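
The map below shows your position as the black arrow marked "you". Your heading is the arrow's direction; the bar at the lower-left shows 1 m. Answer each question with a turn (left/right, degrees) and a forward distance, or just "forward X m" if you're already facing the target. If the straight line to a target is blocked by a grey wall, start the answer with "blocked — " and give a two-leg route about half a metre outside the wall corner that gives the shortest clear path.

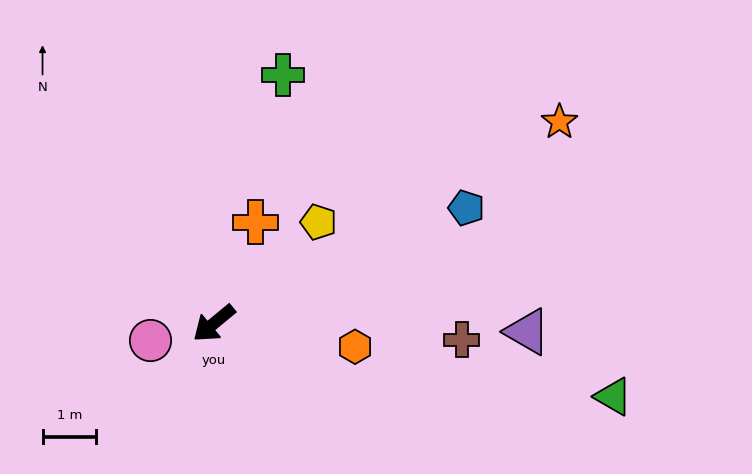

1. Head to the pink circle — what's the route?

turn right 24°, forward 1.2 m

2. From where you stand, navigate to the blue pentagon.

turn left 165°, forward 5.2 m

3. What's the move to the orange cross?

turn right 152°, forward 2.0 m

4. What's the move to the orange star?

turn left 171°, forward 7.5 m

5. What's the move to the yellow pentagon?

turn right 175°, forward 2.7 m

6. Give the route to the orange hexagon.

turn left 131°, forward 2.7 m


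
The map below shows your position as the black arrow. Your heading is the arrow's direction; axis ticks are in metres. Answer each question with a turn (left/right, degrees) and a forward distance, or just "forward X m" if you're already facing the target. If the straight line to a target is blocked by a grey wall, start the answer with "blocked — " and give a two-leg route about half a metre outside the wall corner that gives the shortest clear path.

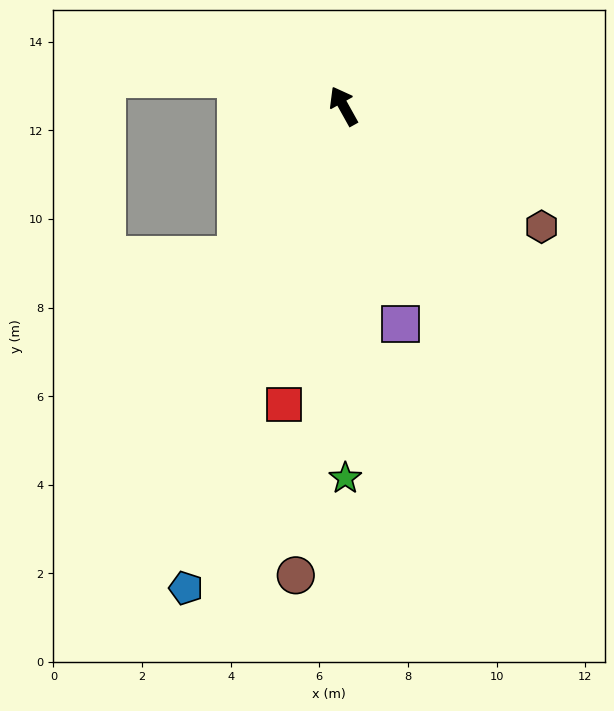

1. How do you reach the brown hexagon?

turn right 150°, forward 5.2 m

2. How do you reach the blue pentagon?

turn left 133°, forward 11.4 m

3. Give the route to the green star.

turn left 151°, forward 8.4 m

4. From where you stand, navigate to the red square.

turn left 140°, forward 6.9 m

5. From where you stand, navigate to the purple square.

turn left 166°, forward 5.1 m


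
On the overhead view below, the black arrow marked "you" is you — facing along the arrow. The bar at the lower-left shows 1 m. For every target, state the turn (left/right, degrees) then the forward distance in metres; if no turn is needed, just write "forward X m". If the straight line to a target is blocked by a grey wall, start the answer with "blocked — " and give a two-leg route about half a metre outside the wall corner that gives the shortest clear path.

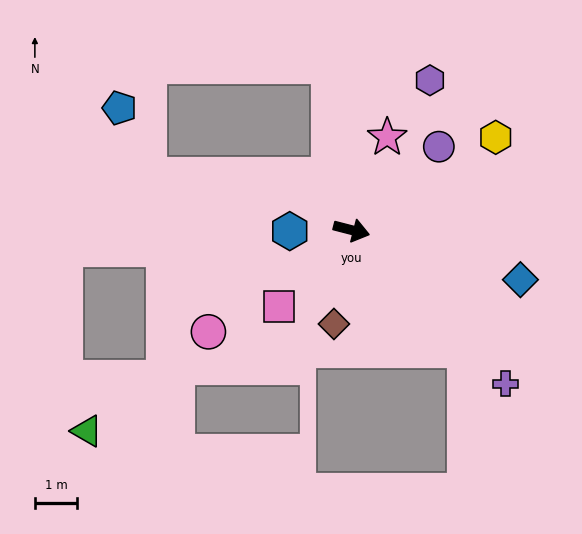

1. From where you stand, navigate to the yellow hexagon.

turn left 47°, forward 4.0 m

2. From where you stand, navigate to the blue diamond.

forward 4.2 m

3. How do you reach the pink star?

turn left 83°, forward 2.3 m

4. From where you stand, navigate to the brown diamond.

turn right 86°, forward 2.3 m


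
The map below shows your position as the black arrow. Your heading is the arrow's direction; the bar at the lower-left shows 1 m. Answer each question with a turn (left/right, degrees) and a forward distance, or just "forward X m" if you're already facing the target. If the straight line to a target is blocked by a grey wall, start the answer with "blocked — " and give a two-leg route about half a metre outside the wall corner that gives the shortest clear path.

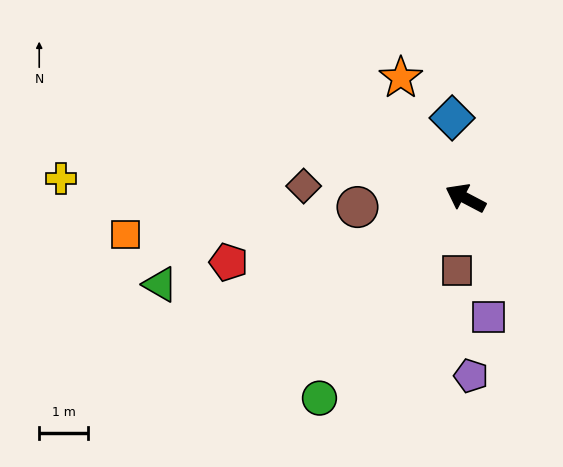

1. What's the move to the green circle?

turn left 82°, forward 5.1 m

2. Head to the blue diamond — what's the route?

turn right 53°, forward 1.7 m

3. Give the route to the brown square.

turn left 111°, forward 1.5 m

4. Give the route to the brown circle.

turn left 32°, forward 2.2 m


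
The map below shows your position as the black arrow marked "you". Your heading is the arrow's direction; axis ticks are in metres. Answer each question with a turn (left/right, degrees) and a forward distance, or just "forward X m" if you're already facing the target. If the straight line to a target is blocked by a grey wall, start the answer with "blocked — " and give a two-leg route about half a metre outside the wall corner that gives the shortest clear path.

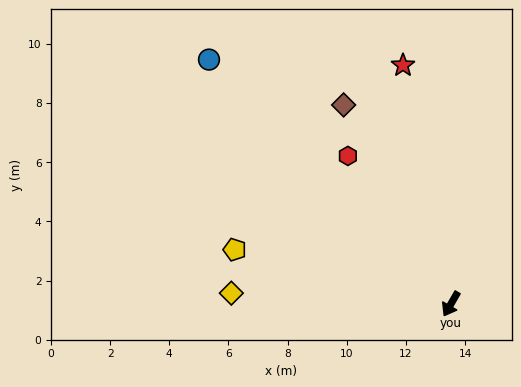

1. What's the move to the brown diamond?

turn right 122°, forward 7.6 m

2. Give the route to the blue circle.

turn right 105°, forward 11.6 m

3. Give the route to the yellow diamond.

turn right 63°, forward 7.4 m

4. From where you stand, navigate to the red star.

turn right 139°, forward 8.2 m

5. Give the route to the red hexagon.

turn right 115°, forward 6.1 m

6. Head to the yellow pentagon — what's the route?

turn right 74°, forward 7.5 m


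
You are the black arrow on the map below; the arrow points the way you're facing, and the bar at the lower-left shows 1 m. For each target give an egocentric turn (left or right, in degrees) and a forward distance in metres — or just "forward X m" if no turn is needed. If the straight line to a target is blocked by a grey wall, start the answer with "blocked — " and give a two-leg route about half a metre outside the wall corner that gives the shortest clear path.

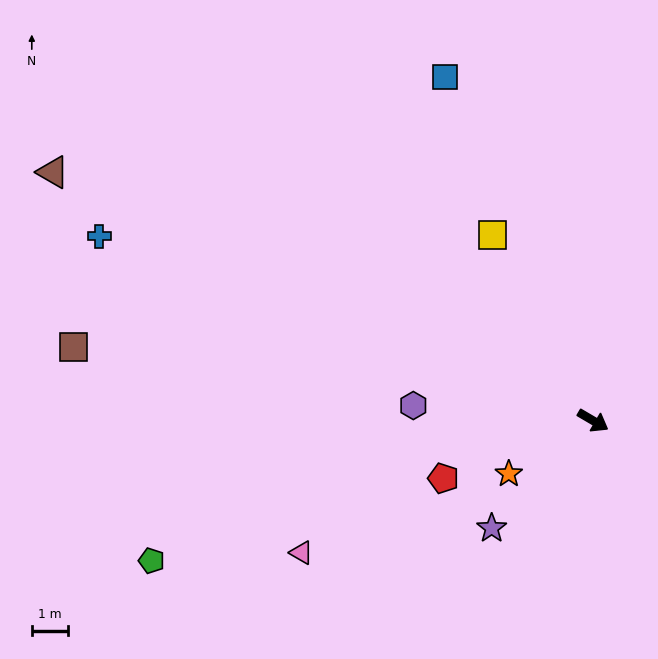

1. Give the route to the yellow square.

turn left 149°, forward 5.8 m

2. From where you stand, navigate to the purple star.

turn right 103°, forward 4.0 m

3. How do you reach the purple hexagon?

turn right 154°, forward 4.9 m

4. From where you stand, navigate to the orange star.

turn right 117°, forward 2.7 m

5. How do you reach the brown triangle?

turn right 174°, forward 16.2 m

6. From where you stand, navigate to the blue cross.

turn right 170°, forward 14.4 m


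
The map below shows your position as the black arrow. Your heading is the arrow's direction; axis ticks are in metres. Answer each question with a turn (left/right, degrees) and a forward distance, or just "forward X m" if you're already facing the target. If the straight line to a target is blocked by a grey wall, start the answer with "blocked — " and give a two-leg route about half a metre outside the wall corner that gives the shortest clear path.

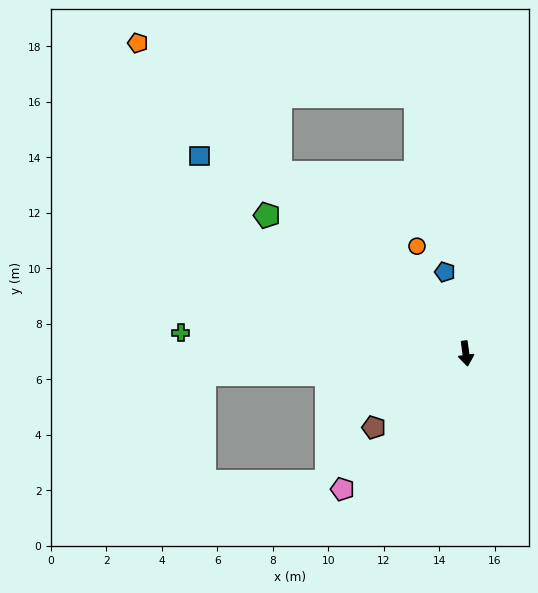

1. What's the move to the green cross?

turn right 102°, forward 10.3 m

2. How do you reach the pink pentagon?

turn right 50°, forward 6.6 m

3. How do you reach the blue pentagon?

turn right 173°, forward 3.0 m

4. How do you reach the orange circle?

turn right 163°, forward 4.2 m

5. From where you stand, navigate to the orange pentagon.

turn right 141°, forward 16.3 m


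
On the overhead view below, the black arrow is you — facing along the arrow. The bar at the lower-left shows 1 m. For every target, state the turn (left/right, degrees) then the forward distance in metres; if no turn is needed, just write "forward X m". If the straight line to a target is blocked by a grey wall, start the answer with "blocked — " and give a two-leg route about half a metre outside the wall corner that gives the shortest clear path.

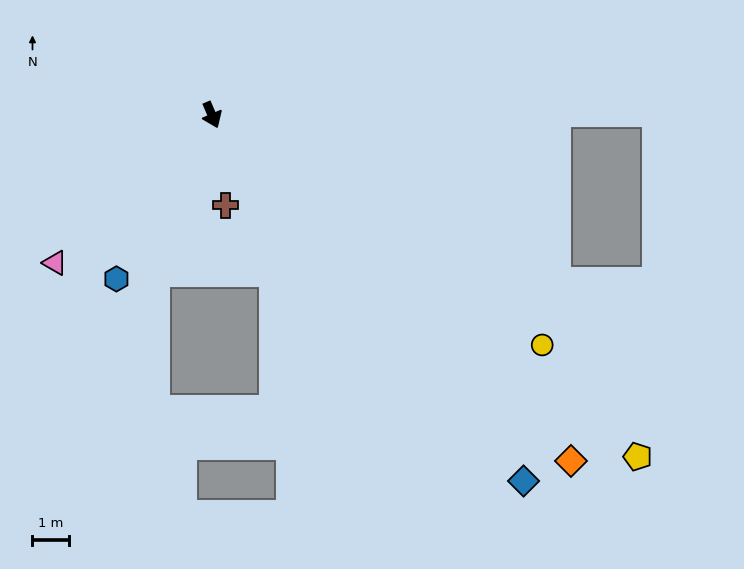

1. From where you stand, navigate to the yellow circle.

turn left 32°, forward 11.0 m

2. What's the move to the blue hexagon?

turn right 53°, forward 5.2 m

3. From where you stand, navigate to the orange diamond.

turn left 23°, forward 13.6 m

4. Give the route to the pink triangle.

turn right 70°, forward 5.9 m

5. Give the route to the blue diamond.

turn left 17°, forward 13.1 m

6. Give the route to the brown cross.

turn right 15°, forward 2.5 m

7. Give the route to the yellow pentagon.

turn left 28°, forward 14.9 m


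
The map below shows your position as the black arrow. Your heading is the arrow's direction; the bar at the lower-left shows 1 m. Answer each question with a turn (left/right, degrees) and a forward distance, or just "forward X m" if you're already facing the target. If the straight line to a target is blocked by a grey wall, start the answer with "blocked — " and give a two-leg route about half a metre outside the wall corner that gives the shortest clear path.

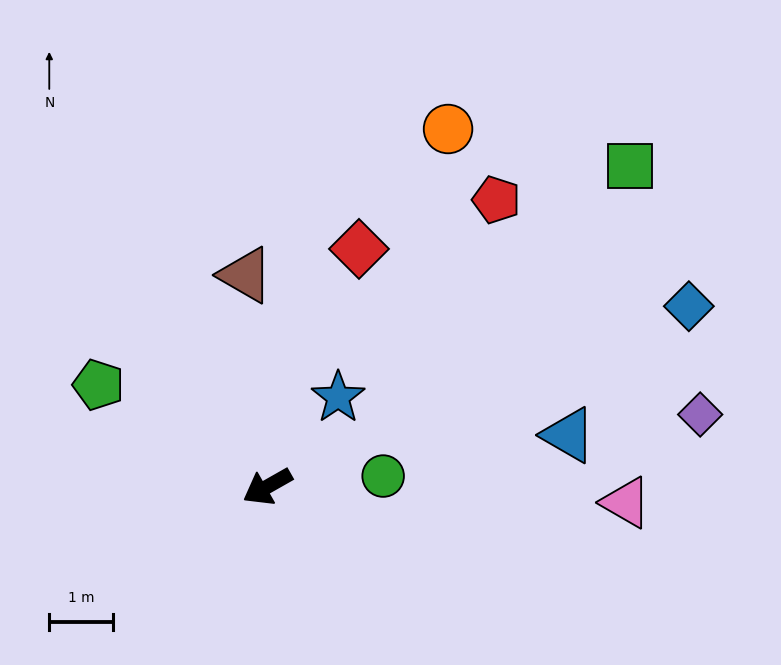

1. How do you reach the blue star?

turn right 158°, forward 1.8 m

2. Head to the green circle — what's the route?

turn left 156°, forward 1.8 m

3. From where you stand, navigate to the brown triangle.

turn right 114°, forward 3.3 m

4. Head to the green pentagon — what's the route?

turn right 61°, forward 3.1 m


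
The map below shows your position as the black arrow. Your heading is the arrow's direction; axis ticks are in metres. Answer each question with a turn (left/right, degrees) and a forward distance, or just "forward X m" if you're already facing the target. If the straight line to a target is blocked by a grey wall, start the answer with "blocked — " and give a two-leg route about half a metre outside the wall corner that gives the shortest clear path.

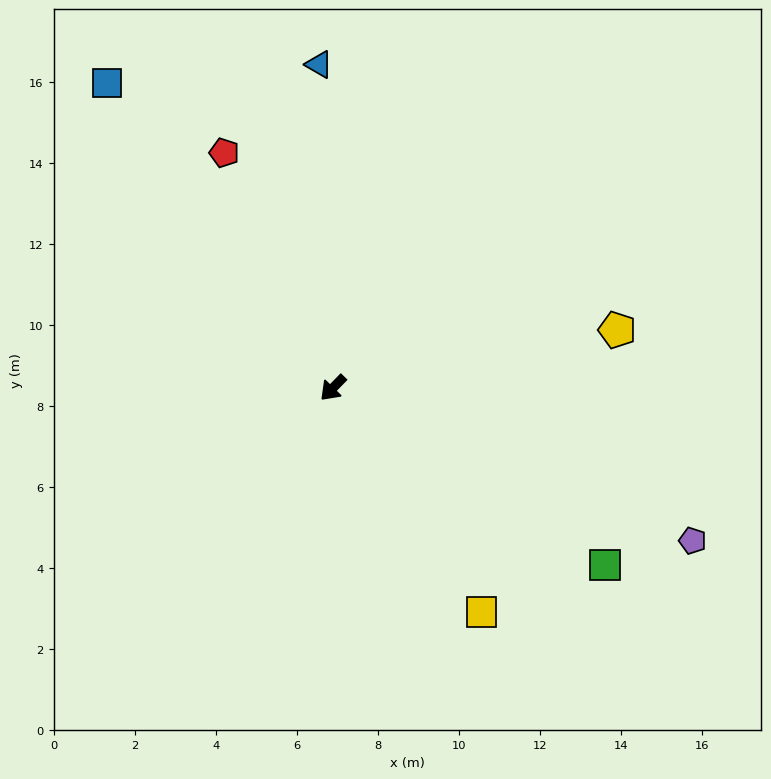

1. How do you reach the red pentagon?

turn right 111°, forward 6.4 m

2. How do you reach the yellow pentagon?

turn left 146°, forward 7.2 m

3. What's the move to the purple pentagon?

turn left 111°, forward 9.6 m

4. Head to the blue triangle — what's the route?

turn right 133°, forward 8.0 m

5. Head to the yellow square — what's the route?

turn left 78°, forward 6.6 m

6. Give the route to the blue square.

turn right 99°, forward 9.4 m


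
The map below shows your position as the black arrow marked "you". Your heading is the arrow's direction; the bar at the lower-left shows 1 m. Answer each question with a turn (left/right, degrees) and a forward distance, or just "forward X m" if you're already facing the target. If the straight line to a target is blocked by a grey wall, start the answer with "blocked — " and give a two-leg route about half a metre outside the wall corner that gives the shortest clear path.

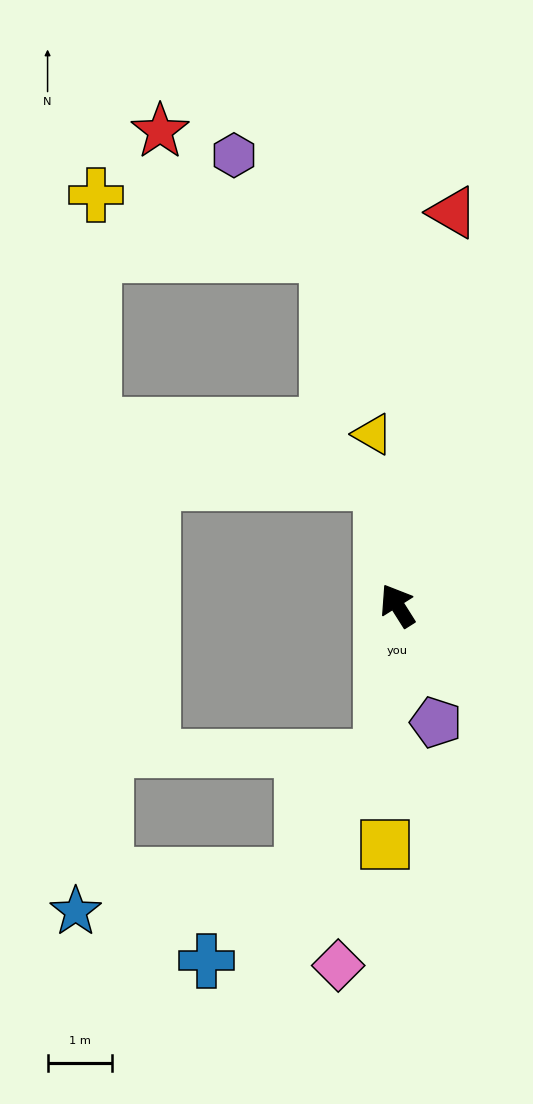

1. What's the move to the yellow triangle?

turn right 24°, forward 2.7 m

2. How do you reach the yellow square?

turn left 145°, forward 3.7 m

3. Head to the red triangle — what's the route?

turn right 40°, forward 6.2 m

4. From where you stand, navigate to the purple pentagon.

turn left 166°, forward 1.9 m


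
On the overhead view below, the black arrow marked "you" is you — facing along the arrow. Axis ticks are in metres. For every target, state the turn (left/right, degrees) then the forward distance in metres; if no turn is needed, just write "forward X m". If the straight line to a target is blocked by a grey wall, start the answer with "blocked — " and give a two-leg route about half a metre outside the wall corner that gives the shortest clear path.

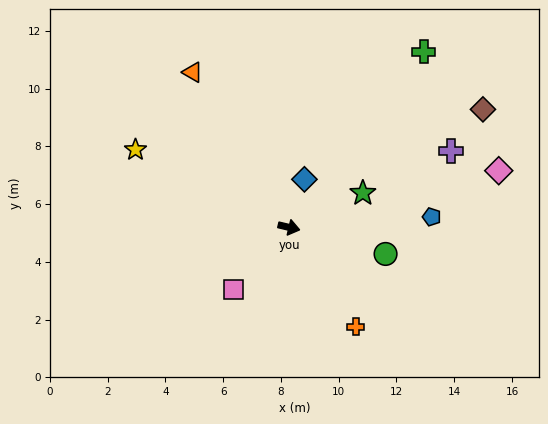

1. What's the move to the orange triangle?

turn left 135°, forward 6.3 m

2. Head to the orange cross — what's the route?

turn right 43°, forward 4.1 m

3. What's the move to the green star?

turn left 38°, forward 2.8 m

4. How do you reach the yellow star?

turn left 166°, forward 6.0 m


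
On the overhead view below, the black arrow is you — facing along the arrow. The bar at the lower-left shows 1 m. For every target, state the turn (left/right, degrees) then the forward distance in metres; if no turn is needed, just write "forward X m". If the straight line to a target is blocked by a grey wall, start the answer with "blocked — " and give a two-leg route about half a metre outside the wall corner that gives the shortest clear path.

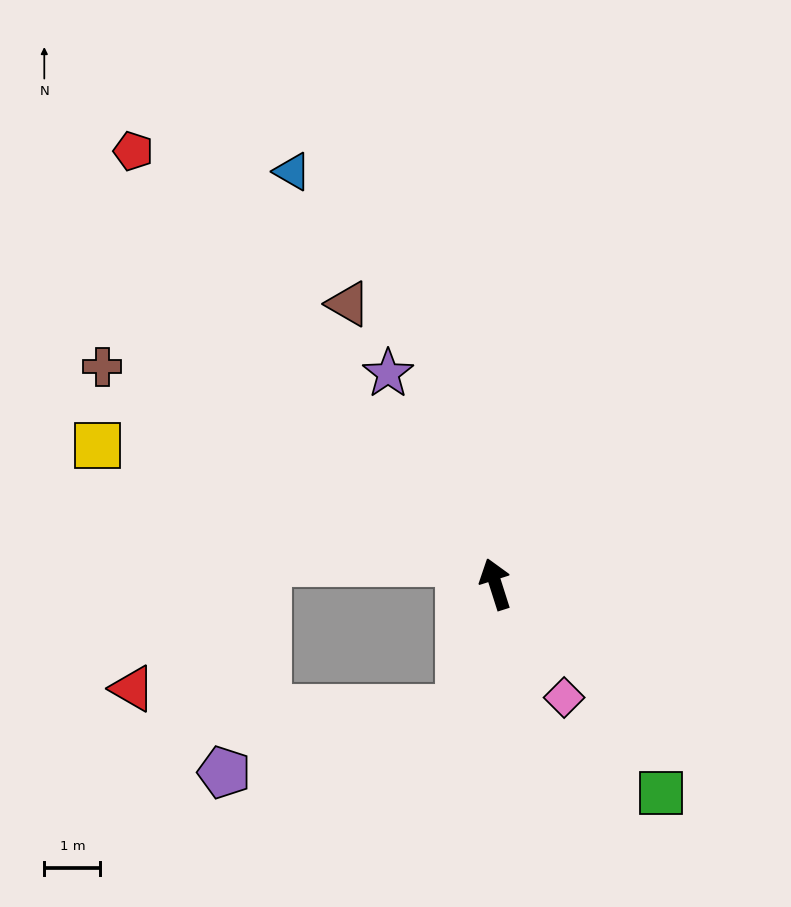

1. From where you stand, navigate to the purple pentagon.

blocked — turn left 146°, forward 2.3 m, then turn right 58°, forward 4.3 m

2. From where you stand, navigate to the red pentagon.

turn left 22°, forward 10.1 m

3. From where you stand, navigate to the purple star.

turn left 9°, forward 4.2 m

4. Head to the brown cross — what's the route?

turn left 43°, forward 8.0 m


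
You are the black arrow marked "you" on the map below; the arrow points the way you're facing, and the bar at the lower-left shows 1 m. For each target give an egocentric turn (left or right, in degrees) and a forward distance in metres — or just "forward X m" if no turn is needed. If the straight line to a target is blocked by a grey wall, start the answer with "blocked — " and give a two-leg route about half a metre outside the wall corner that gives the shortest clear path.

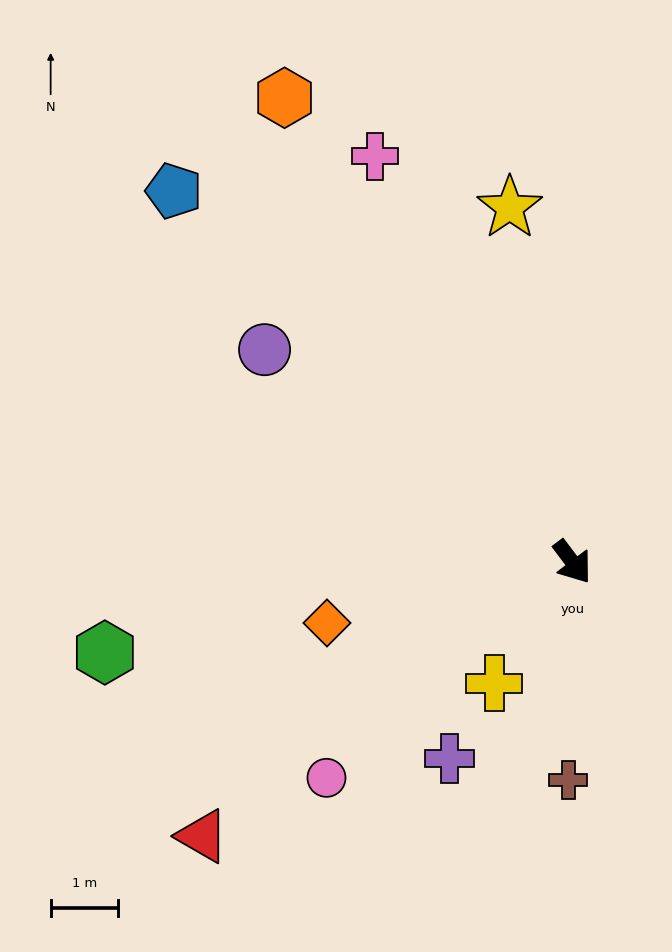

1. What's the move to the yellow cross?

turn right 70°, forward 2.2 m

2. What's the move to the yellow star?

turn left 153°, forward 5.4 m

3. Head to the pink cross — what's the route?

turn left 169°, forward 6.7 m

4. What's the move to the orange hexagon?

turn left 175°, forward 8.2 m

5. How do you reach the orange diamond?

turn right 113°, forward 3.8 m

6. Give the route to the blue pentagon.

turn right 170°, forward 8.1 m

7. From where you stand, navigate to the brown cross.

turn right 38°, forward 3.3 m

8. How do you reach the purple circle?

turn right 162°, forward 5.6 m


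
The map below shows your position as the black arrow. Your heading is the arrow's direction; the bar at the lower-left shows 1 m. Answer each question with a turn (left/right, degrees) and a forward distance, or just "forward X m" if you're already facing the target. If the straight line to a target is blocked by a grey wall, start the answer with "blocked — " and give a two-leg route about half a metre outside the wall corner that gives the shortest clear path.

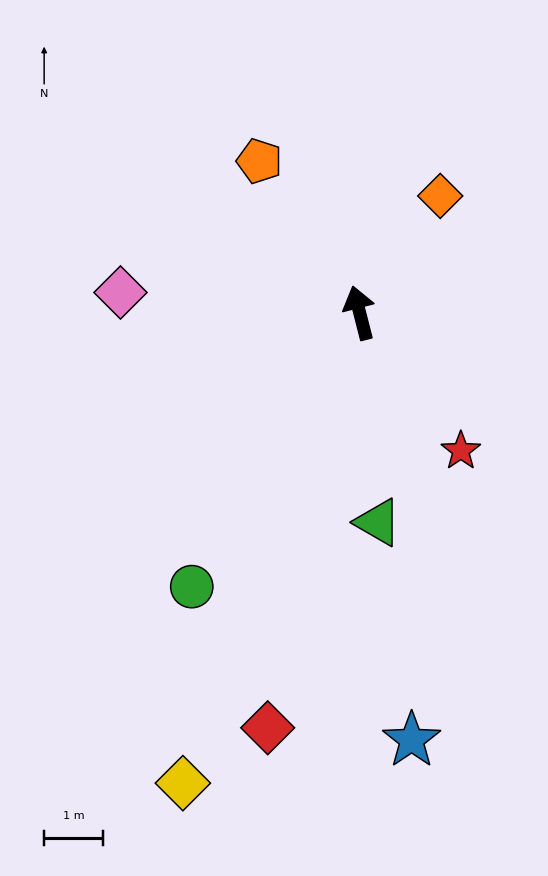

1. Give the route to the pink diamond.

turn left 71°, forward 4.1 m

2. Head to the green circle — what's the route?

turn left 134°, forward 5.5 m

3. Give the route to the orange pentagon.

turn left 19°, forward 3.1 m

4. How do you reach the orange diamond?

turn right 49°, forward 2.4 m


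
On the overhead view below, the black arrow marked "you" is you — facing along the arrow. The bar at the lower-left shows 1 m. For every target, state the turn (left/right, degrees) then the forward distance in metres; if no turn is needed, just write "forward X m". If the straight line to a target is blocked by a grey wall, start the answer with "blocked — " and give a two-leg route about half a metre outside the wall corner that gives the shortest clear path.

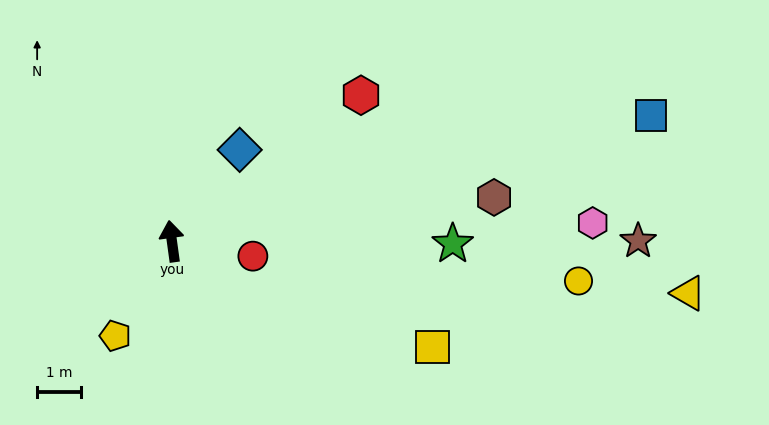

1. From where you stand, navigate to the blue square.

turn right 83°, forward 11.3 m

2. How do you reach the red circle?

turn right 108°, forward 1.9 m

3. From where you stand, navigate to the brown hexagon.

turn right 90°, forward 7.4 m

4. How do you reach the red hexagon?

turn right 60°, forward 5.5 m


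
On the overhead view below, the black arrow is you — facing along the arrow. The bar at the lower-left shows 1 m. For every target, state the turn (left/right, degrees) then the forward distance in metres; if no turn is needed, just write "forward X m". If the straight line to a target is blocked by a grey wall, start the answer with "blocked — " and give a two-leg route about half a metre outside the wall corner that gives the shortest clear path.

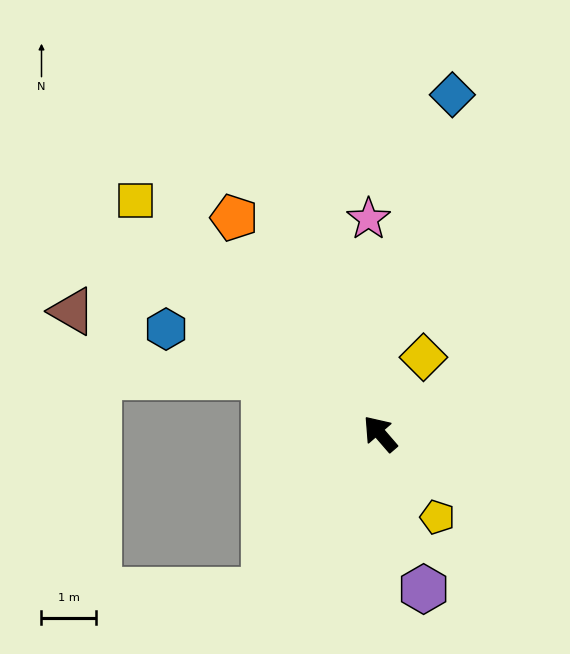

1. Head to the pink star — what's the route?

turn right 38°, forward 4.0 m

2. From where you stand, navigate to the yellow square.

turn left 6°, forward 6.2 m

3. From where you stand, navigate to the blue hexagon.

turn left 23°, forward 4.4 m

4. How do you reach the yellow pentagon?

turn left 174°, forward 1.9 m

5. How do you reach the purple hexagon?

turn left 155°, forward 3.0 m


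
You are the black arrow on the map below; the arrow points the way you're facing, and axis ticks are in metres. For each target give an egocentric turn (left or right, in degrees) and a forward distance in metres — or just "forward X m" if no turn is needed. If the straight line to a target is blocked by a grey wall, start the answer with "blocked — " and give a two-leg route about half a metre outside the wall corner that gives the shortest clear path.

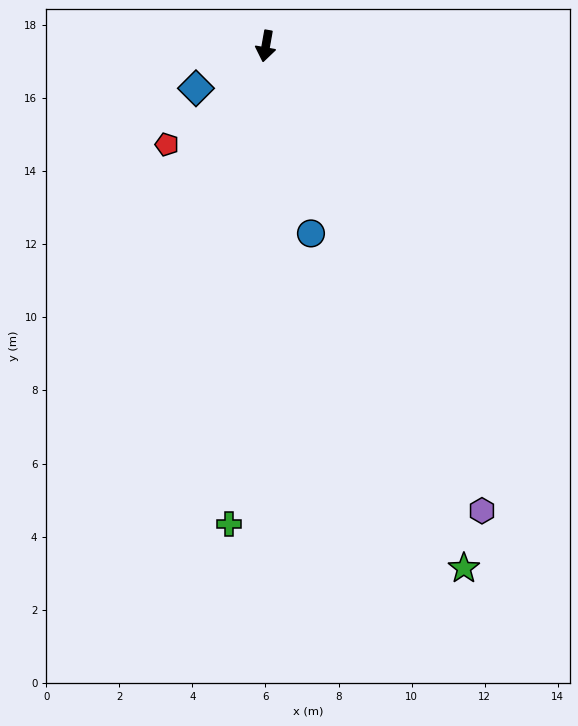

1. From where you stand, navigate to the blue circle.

turn left 24°, forward 5.3 m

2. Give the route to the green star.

turn left 31°, forward 15.3 m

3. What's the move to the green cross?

turn left 6°, forward 13.1 m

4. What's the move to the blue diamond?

turn right 49°, forward 2.2 m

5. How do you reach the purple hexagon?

turn left 35°, forward 14.0 m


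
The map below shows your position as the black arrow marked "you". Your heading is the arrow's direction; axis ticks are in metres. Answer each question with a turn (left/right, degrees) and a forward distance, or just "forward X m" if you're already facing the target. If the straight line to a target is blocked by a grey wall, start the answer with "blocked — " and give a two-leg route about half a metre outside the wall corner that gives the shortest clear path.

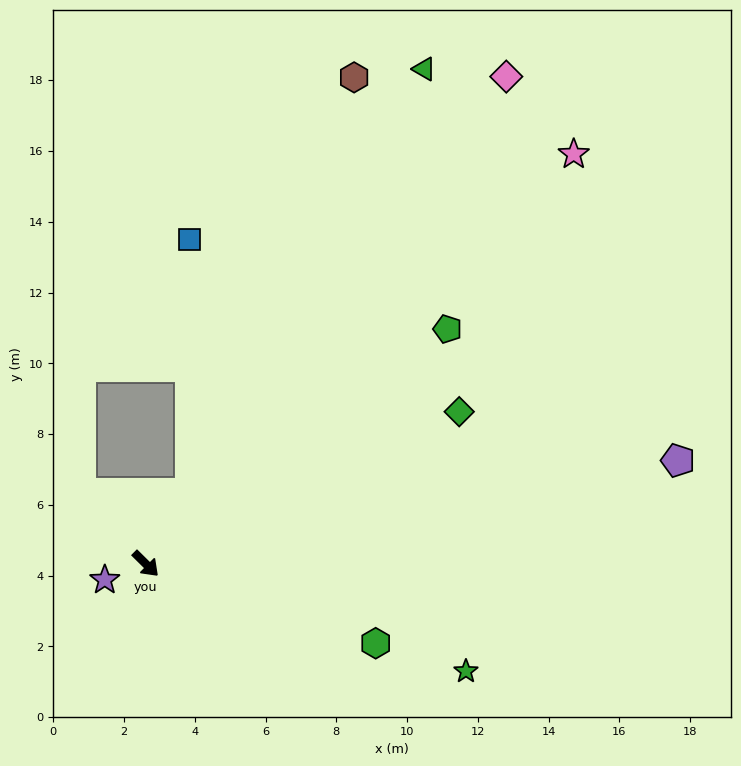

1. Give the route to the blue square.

blocked — turn left 103°, forward 2.4 m, then turn left 32°, forward 7.2 m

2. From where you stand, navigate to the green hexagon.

turn left 26°, forward 6.9 m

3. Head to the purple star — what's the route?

turn right 114°, forward 1.2 m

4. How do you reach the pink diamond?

turn left 98°, forward 17.1 m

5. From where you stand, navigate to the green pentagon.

turn left 83°, forward 10.8 m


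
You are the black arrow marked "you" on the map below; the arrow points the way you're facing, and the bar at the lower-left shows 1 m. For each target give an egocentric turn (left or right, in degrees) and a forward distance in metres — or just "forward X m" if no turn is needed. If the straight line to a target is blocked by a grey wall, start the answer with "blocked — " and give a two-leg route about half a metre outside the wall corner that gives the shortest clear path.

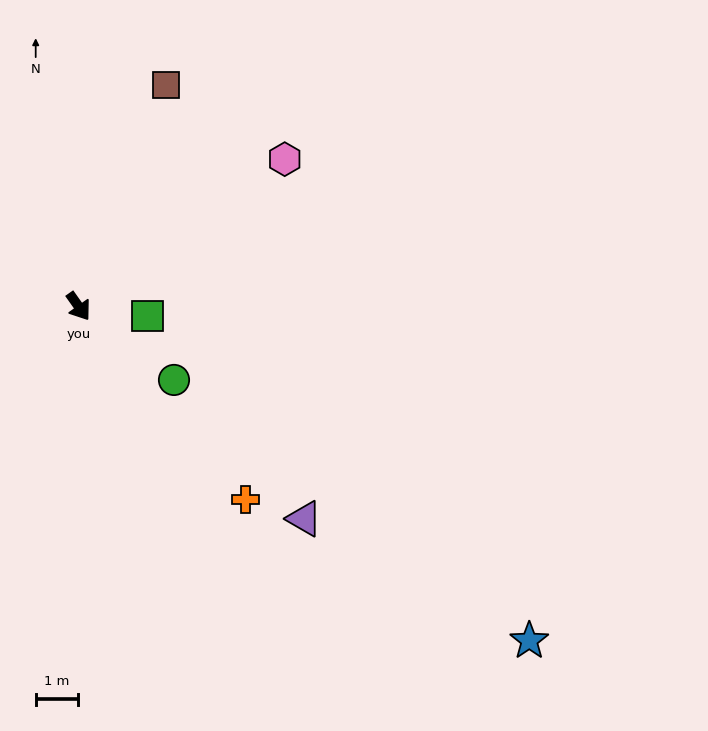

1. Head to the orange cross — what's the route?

turn left 6°, forward 6.1 m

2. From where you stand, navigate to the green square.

turn left 47°, forward 1.7 m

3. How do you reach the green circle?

turn left 17°, forward 2.9 m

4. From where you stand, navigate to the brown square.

turn left 123°, forward 5.7 m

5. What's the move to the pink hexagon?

turn left 90°, forward 6.0 m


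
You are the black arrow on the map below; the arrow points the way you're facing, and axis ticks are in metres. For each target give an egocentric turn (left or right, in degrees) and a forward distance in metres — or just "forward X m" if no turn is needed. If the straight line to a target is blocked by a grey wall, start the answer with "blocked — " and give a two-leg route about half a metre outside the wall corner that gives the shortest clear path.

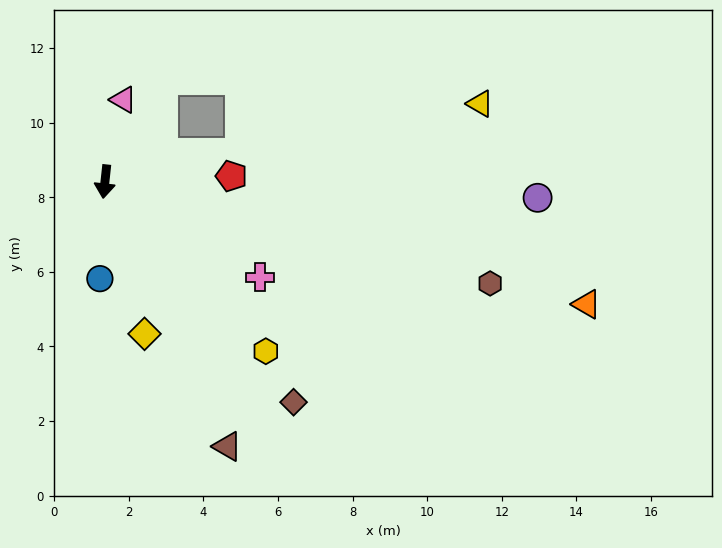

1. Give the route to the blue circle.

turn left 3°, forward 2.6 m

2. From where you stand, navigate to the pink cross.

turn left 65°, forward 4.9 m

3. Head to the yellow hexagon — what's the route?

turn left 50°, forward 6.3 m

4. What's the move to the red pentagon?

turn left 99°, forward 3.4 m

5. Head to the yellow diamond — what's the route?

turn left 21°, forward 4.2 m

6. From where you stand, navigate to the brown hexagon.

turn left 81°, forward 10.7 m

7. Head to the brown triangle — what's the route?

turn left 31°, forward 7.8 m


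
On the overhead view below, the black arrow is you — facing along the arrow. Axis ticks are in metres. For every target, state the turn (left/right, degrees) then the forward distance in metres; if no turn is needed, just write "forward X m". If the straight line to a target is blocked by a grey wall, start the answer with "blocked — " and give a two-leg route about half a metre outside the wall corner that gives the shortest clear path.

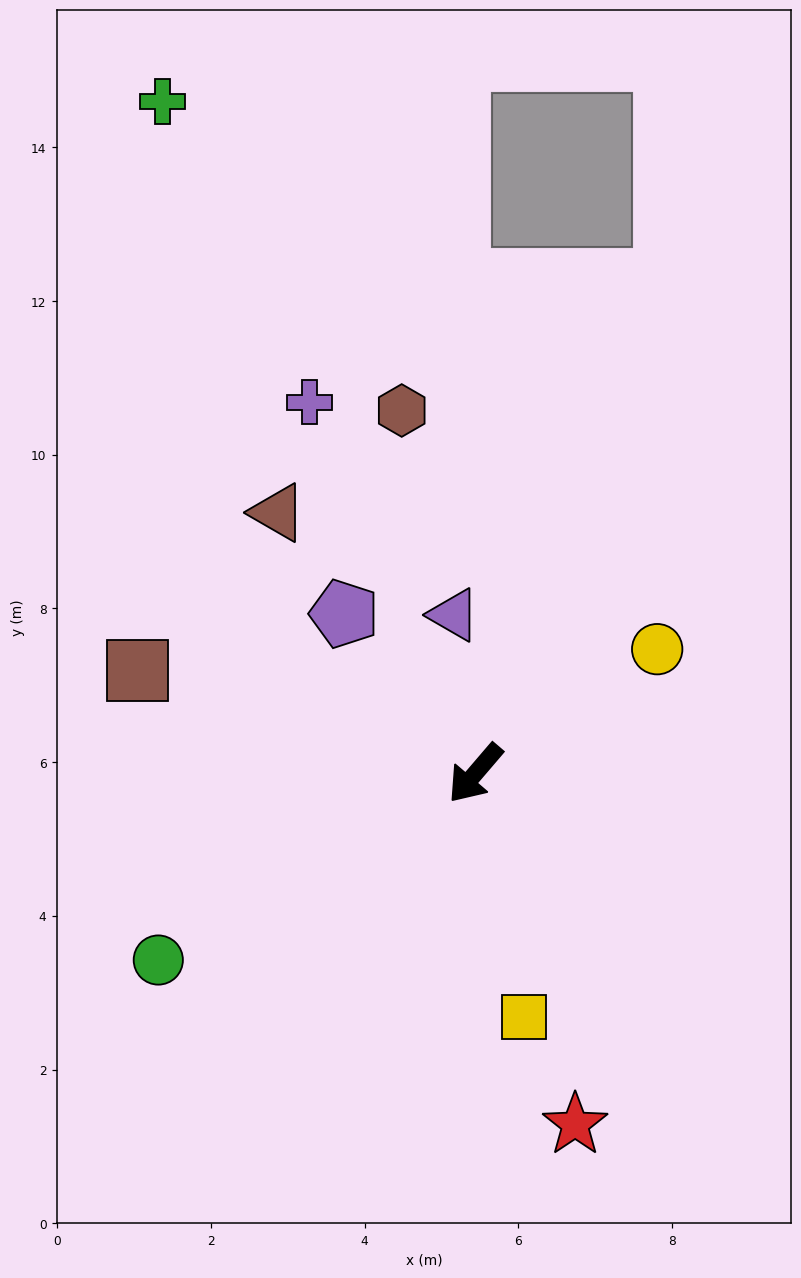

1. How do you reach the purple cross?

turn right 115°, forward 5.3 m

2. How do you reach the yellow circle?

turn left 165°, forward 2.9 m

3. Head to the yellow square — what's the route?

turn left 52°, forward 3.2 m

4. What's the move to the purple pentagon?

turn right 100°, forward 2.7 m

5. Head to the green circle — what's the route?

turn right 19°, forward 4.8 m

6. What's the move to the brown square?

turn right 66°, forward 4.6 m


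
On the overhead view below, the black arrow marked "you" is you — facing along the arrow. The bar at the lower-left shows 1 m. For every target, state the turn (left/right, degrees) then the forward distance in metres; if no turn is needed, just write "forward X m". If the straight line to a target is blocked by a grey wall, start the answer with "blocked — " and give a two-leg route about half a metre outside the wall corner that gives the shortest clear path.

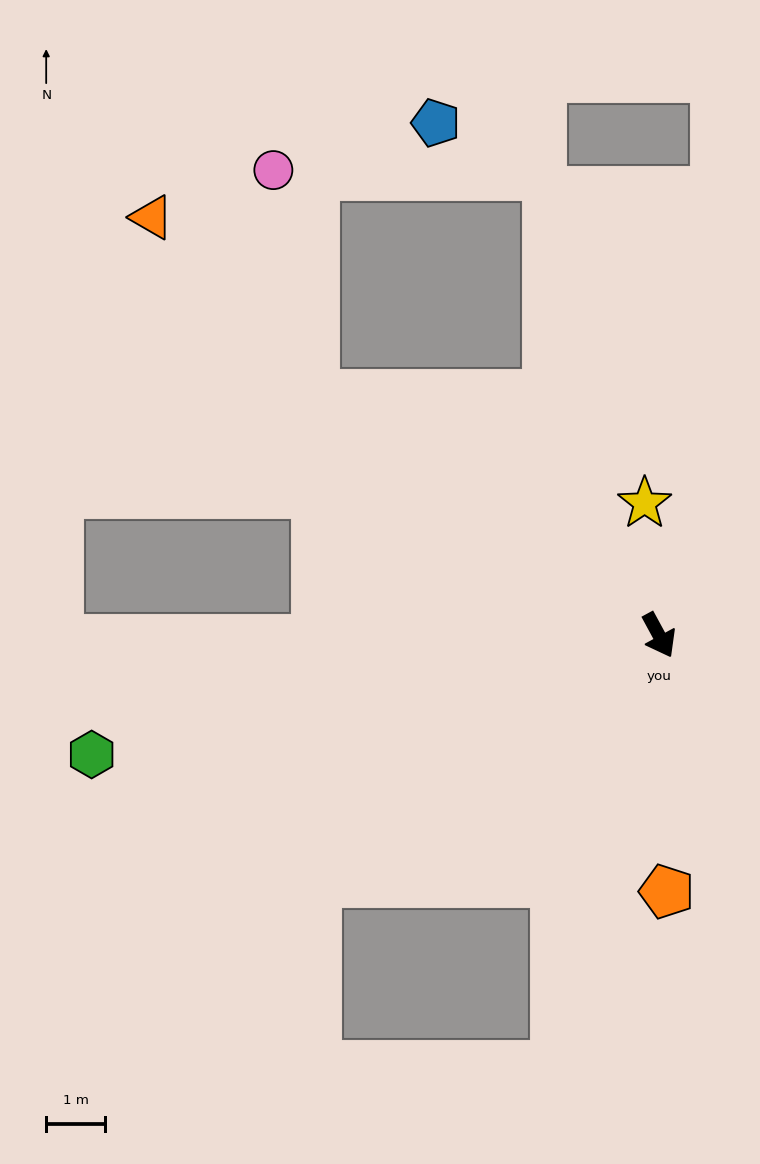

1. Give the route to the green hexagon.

turn right 107°, forward 9.8 m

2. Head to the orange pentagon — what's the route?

turn right 27°, forward 4.3 m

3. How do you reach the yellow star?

turn left 158°, forward 2.3 m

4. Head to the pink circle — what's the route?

blocked — turn right 153°, forward 7.1 m, then turn right 45°, forward 3.9 m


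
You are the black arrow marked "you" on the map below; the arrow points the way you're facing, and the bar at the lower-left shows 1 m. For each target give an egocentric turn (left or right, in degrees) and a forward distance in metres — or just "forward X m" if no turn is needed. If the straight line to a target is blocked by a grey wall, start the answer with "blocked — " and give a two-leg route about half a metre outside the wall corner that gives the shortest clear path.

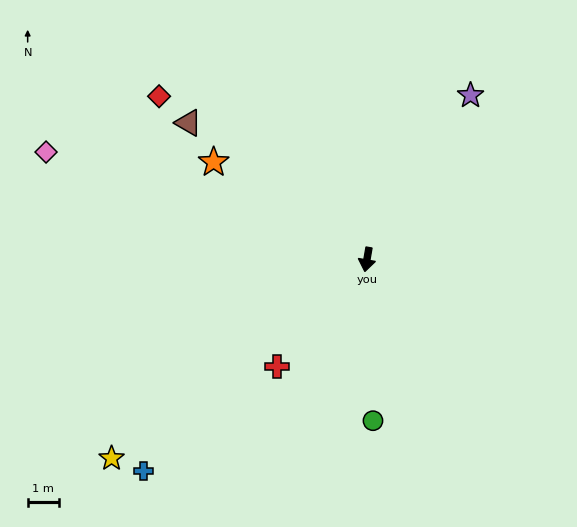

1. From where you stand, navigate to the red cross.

turn right 30°, forward 4.5 m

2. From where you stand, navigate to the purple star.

turn left 158°, forward 6.3 m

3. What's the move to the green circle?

turn left 12°, forward 5.2 m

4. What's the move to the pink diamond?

turn right 99°, forward 10.9 m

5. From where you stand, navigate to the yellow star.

turn right 42°, forward 10.4 m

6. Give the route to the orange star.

turn right 113°, forward 5.9 m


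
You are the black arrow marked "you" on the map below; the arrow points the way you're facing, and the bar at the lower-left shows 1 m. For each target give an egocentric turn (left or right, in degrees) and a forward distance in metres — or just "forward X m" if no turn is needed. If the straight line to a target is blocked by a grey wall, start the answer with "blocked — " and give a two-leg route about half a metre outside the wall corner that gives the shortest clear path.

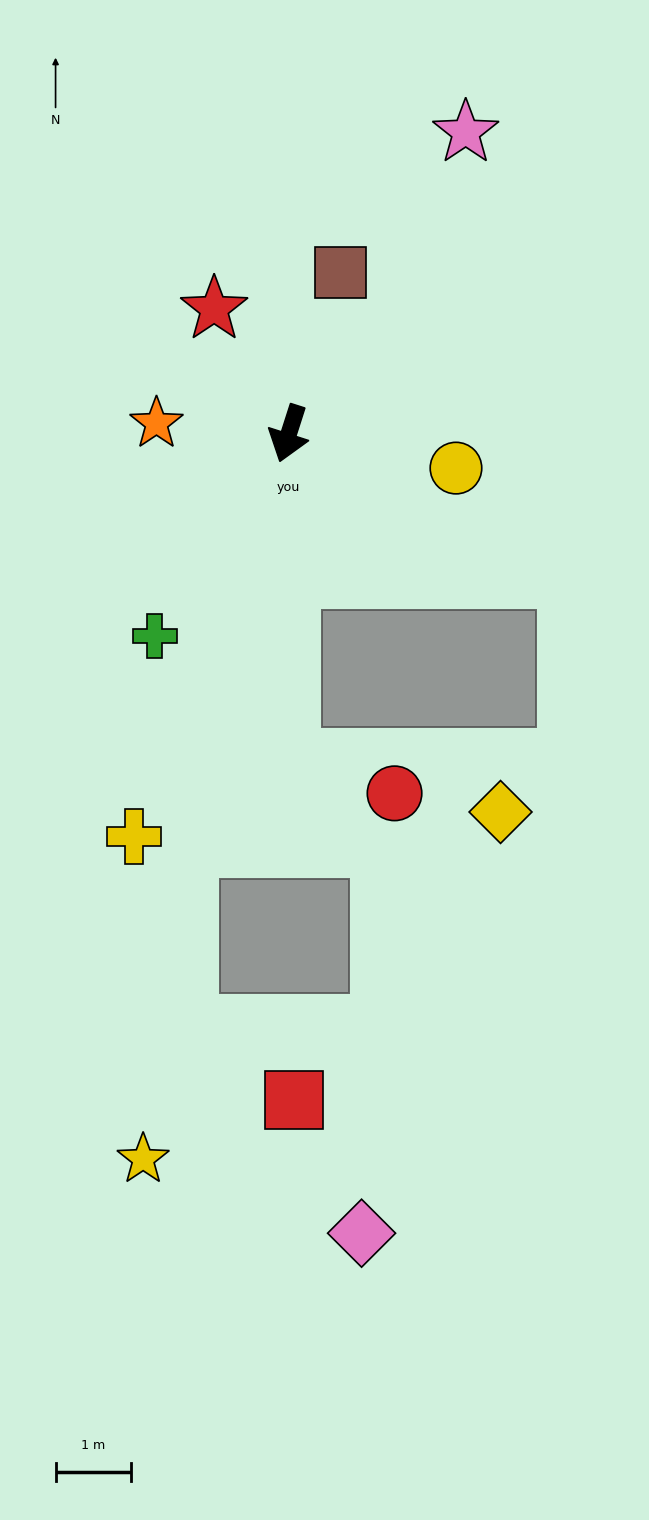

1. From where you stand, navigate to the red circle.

blocked — turn left 18°, forward 4.3 m, then turn left 73°, forward 1.5 m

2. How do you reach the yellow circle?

turn left 96°, forward 2.3 m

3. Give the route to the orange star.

turn right 77°, forward 1.8 m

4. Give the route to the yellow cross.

turn right 3°, forward 5.7 m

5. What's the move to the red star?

turn right 131°, forward 1.9 m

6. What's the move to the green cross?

turn right 16°, forward 3.2 m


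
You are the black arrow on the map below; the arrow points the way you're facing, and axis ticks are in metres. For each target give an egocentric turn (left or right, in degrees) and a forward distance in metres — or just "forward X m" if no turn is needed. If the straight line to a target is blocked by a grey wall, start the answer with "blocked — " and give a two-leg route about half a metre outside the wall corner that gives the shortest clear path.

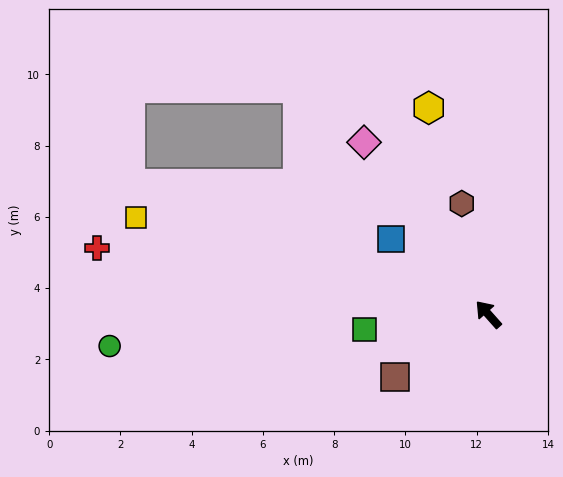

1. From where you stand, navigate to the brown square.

turn left 82°, forward 3.2 m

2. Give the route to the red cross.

turn left 39°, forward 11.1 m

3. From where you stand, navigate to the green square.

turn left 55°, forward 3.5 m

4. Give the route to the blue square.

turn left 11°, forward 3.4 m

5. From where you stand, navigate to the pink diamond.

turn right 6°, forward 6.0 m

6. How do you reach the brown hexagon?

turn right 28°, forward 3.2 m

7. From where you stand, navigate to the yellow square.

turn left 33°, forward 10.2 m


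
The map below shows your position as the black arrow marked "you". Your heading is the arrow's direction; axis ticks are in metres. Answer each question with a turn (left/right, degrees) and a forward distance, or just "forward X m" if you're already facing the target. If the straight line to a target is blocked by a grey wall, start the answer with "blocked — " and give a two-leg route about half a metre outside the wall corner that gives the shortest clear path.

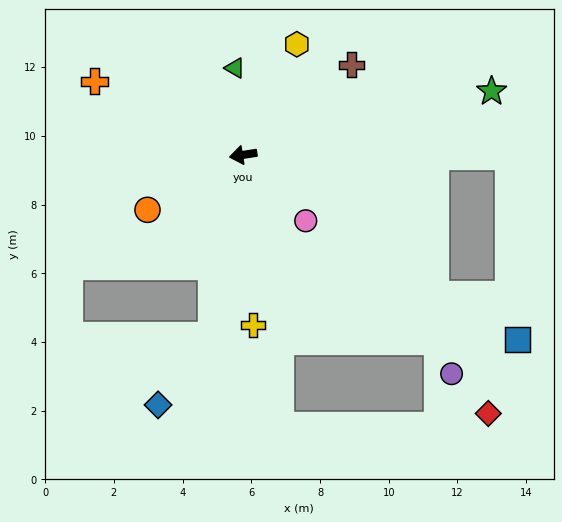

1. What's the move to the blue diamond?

blocked — turn left 71°, forward 5.4 m, then turn right 29°, forward 2.5 m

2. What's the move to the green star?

turn right 175°, forward 7.5 m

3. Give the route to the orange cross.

turn right 35°, forward 4.8 m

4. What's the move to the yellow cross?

turn left 84°, forward 5.0 m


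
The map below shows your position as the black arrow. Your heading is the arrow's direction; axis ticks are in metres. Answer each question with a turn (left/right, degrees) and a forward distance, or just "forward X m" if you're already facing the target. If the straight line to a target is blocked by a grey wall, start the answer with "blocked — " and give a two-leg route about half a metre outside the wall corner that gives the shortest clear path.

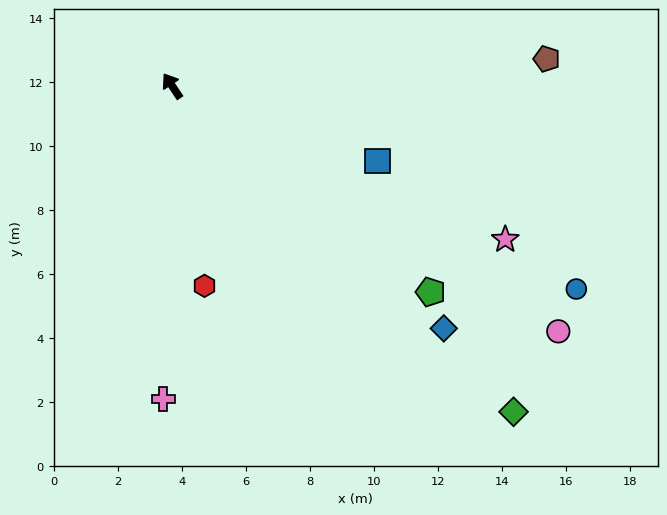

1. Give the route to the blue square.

turn right 144°, forward 6.8 m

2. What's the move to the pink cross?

turn left 145°, forward 9.8 m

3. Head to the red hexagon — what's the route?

turn left 156°, forward 6.3 m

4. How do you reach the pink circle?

turn right 156°, forward 14.3 m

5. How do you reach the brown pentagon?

turn right 120°, forward 11.7 m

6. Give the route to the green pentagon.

turn right 162°, forward 10.3 m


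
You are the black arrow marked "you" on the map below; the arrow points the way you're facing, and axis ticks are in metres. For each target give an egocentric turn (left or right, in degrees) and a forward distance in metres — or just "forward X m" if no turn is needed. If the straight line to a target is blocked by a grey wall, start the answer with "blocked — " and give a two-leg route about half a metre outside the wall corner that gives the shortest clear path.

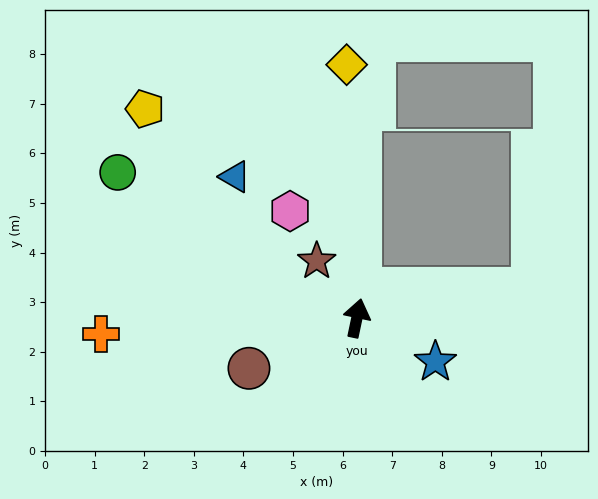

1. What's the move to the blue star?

turn right 107°, forward 1.8 m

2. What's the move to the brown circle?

turn left 127°, forward 2.4 m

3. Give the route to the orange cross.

turn left 105°, forward 5.2 m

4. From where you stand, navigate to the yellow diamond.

turn left 14°, forward 5.1 m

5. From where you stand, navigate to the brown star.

turn left 47°, forward 1.4 m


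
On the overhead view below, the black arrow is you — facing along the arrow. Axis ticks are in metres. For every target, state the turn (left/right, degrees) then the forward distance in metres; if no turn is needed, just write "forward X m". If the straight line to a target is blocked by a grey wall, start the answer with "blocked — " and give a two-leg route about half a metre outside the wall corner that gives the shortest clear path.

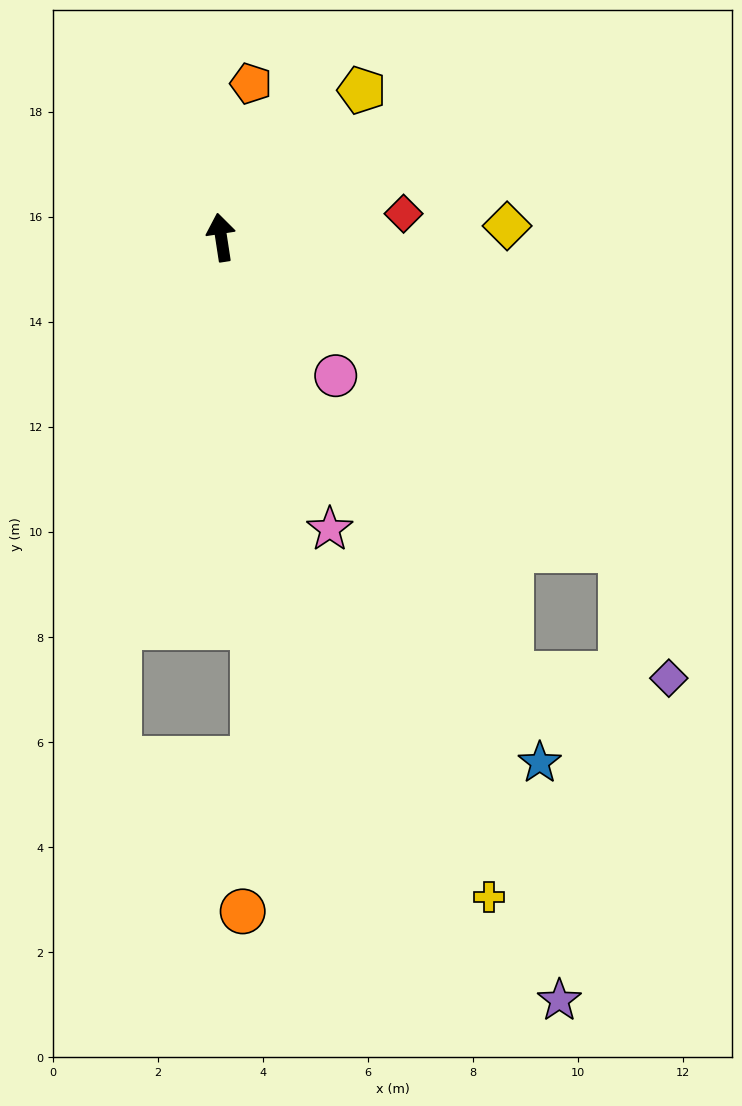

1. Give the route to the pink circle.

turn right 149°, forward 3.4 m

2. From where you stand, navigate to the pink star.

turn right 168°, forward 5.9 m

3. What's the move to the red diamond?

turn right 91°, forward 3.5 m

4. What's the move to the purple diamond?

blocked — turn right 137°, forward 9.7 m, then turn right 31°, forward 2.6 m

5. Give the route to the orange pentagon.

turn right 20°, forward 3.0 m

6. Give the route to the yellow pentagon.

turn right 52°, forward 3.9 m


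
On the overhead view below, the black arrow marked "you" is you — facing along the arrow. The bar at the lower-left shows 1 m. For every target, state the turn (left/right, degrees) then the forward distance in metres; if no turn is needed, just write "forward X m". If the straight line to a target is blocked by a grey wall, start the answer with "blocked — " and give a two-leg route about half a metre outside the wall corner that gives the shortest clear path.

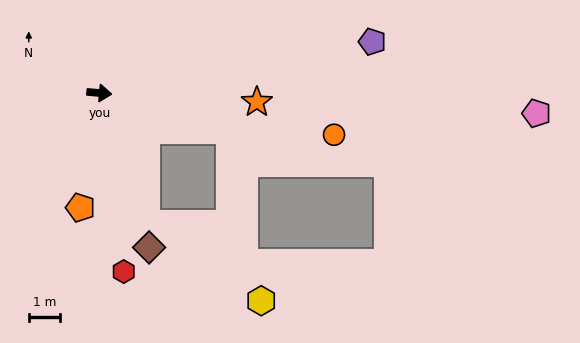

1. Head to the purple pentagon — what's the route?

turn left 16°, forward 8.8 m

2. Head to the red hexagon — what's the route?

turn right 77°, forward 5.7 m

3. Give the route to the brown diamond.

turn right 67°, forward 5.1 m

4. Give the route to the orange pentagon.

turn right 94°, forward 3.7 m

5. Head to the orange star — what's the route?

forward 5.0 m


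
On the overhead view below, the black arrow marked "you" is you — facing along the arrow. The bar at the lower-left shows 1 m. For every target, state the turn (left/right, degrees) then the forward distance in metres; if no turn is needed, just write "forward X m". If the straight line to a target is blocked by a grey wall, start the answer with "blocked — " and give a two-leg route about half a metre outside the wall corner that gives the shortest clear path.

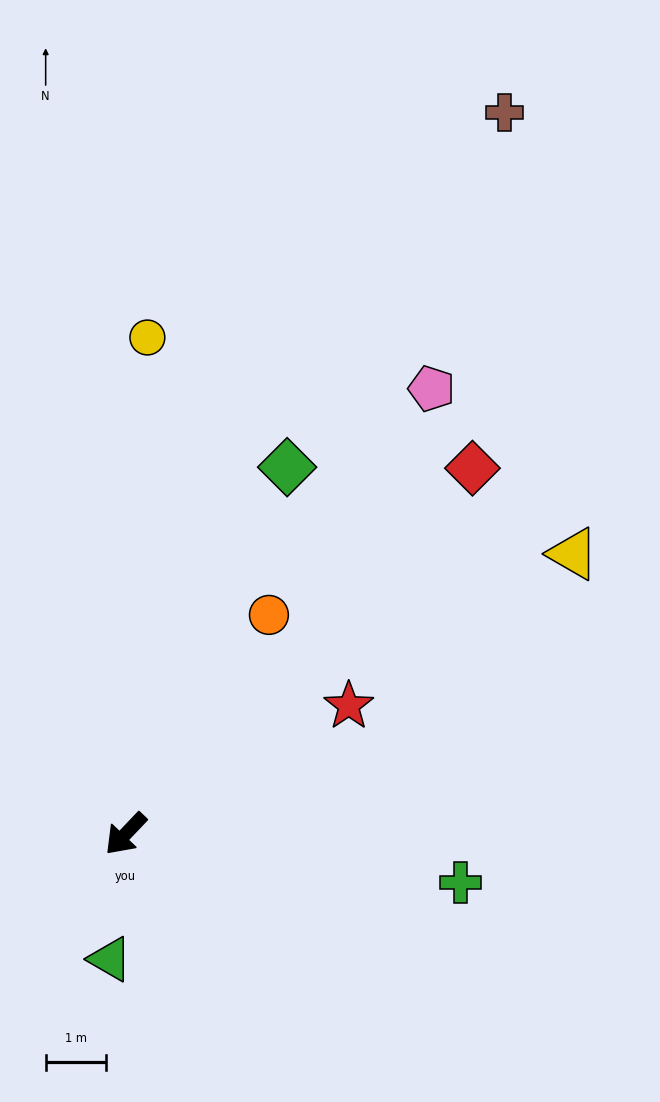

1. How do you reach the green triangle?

turn left 36°, forward 2.1 m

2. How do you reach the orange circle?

turn right 170°, forward 4.3 m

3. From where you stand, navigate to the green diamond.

turn right 160°, forward 6.6 m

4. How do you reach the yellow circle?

turn right 139°, forward 8.2 m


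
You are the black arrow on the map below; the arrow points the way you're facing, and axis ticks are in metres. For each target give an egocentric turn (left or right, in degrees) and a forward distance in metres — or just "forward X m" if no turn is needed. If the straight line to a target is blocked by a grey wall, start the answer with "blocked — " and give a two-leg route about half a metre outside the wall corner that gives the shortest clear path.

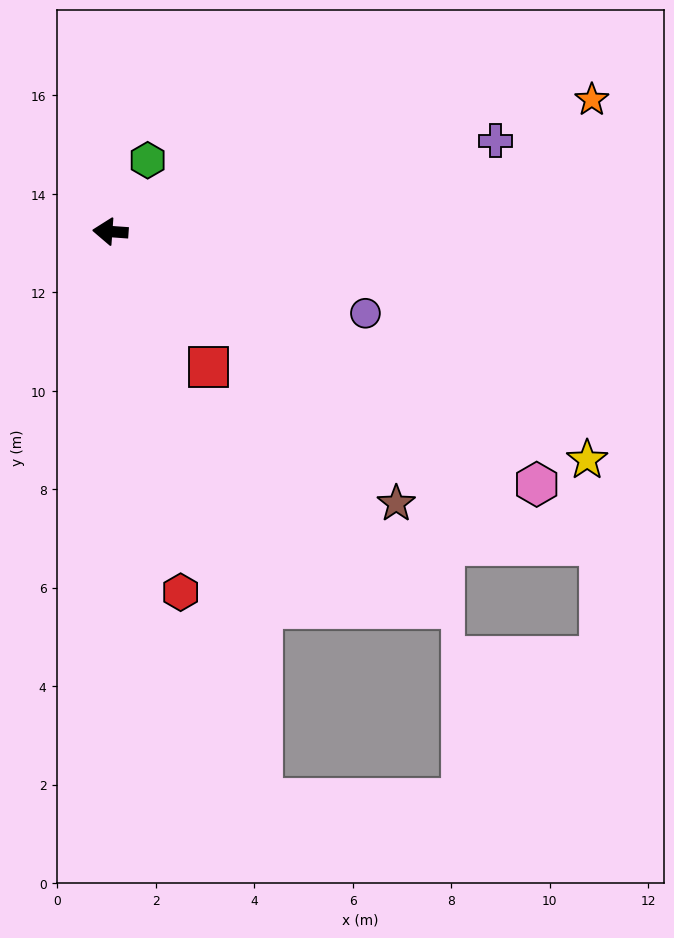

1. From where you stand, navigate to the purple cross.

turn right 163°, forward 8.0 m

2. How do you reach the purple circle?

turn left 166°, forward 5.4 m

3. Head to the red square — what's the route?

turn left 130°, forward 3.4 m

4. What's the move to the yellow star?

turn left 159°, forward 10.7 m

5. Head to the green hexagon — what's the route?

turn right 114°, forward 1.6 m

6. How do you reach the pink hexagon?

turn left 153°, forward 10.1 m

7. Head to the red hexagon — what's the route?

turn left 105°, forward 7.5 m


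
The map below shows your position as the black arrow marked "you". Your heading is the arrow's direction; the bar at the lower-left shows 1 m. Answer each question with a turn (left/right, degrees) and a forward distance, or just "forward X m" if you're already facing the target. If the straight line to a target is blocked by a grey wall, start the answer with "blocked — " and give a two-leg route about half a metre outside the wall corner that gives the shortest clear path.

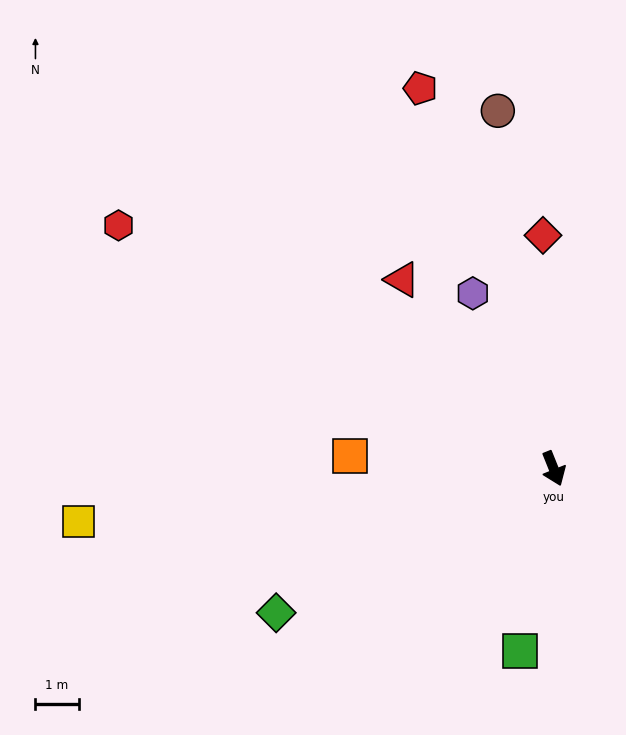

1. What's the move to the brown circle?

turn left 167°, forward 8.4 m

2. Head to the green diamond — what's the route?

turn right 84°, forward 7.3 m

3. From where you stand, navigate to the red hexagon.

turn right 141°, forward 11.6 m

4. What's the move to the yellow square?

turn right 106°, forward 11.1 m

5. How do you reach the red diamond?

turn left 161°, forward 5.4 m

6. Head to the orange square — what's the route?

turn right 115°, forward 4.7 m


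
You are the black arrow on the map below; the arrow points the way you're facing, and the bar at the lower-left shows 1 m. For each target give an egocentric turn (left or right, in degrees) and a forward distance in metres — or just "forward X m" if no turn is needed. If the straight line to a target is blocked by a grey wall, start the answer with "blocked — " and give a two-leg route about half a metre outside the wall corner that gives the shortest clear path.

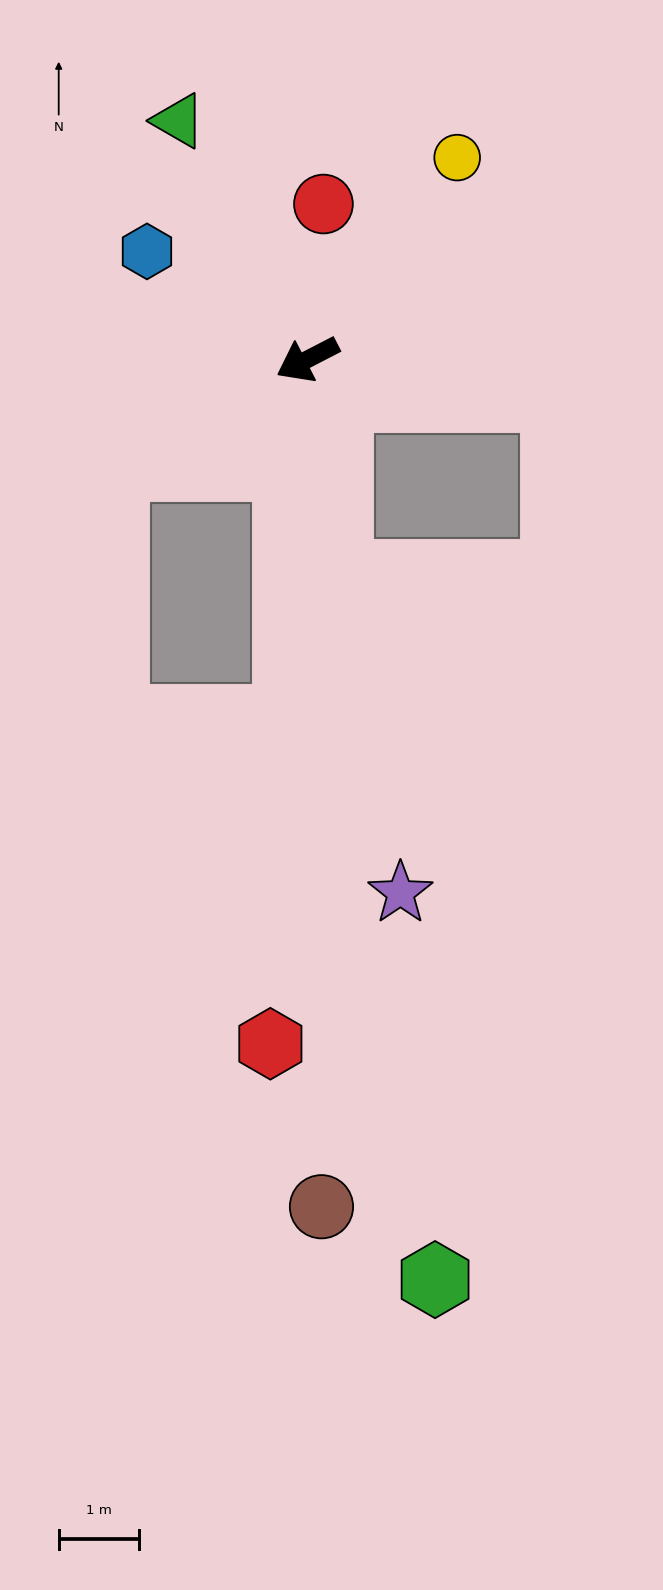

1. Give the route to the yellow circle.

turn right 154°, forward 3.1 m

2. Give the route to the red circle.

turn right 123°, forward 2.0 m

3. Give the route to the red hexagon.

turn left 60°, forward 8.6 m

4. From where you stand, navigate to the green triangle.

turn right 89°, forward 3.4 m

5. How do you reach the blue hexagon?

turn right 61°, forward 2.4 m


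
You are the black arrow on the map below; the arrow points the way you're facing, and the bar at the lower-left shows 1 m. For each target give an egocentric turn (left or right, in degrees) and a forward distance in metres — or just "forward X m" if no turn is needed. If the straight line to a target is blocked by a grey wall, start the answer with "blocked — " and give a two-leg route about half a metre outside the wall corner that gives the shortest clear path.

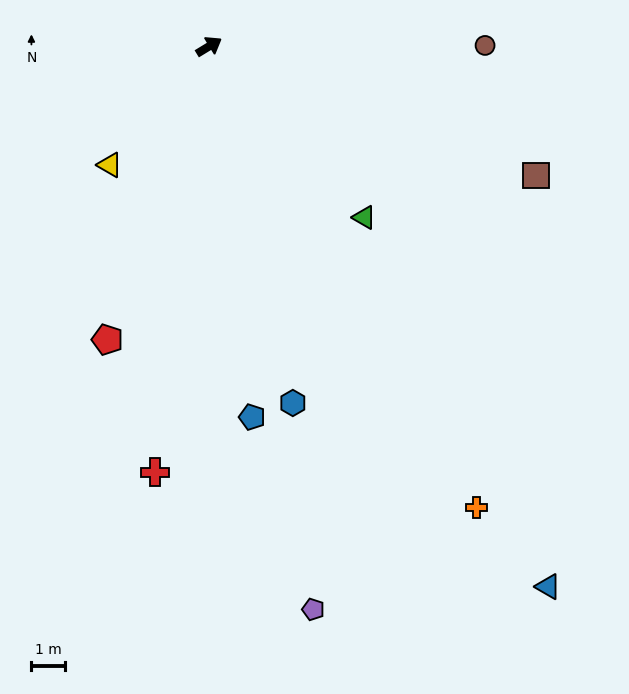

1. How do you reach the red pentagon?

turn right 140°, forward 9.2 m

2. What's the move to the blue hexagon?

turn right 108°, forward 10.8 m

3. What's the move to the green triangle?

turn right 79°, forward 6.8 m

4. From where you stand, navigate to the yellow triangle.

turn right 161°, forward 4.6 m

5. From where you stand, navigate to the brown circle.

turn right 31°, forward 8.2 m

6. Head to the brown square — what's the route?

turn right 53°, forward 10.4 m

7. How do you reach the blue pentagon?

turn right 115°, forward 11.0 m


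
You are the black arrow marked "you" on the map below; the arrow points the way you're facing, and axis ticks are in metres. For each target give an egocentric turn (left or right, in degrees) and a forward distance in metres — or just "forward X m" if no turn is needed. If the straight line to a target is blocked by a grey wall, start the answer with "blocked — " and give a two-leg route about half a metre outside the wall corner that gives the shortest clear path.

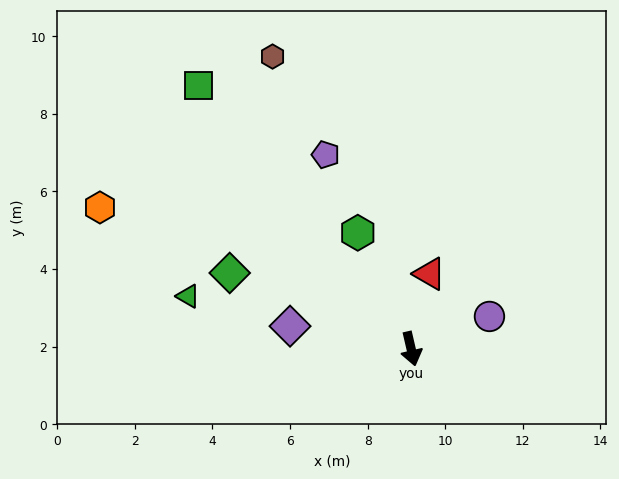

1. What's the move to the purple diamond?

turn right 114°, forward 3.2 m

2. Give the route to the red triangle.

turn left 153°, forward 2.0 m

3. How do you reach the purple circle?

turn left 99°, forward 2.2 m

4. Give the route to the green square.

turn right 154°, forward 8.7 m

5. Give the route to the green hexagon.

turn right 168°, forward 3.3 m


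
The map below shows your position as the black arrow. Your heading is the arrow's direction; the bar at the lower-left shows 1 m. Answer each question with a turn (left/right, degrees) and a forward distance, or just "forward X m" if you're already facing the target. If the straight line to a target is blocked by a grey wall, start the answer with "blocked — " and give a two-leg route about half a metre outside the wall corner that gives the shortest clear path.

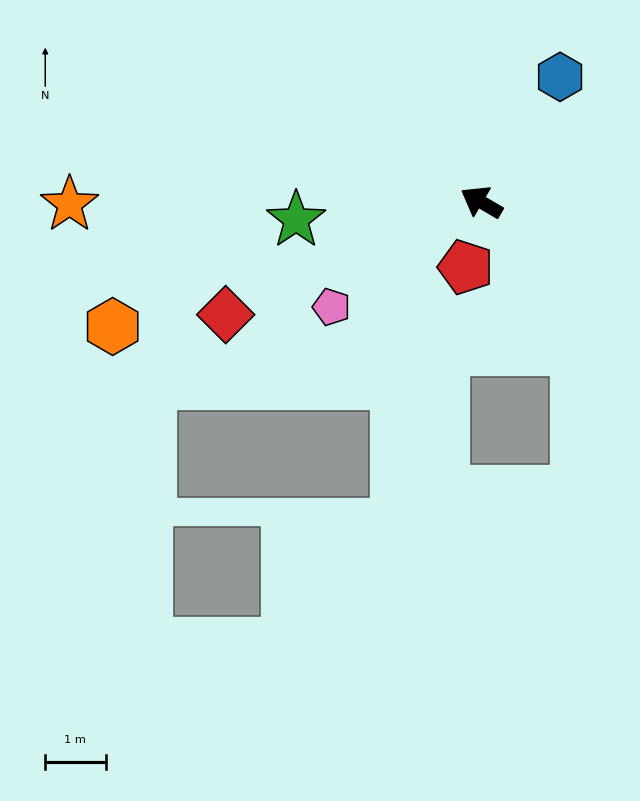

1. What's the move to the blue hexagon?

turn right 92°, forward 2.5 m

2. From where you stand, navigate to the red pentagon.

turn left 107°, forward 1.1 m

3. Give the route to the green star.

turn left 36°, forward 3.1 m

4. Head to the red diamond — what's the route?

turn left 54°, forward 4.6 m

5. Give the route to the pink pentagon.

turn left 65°, forward 3.0 m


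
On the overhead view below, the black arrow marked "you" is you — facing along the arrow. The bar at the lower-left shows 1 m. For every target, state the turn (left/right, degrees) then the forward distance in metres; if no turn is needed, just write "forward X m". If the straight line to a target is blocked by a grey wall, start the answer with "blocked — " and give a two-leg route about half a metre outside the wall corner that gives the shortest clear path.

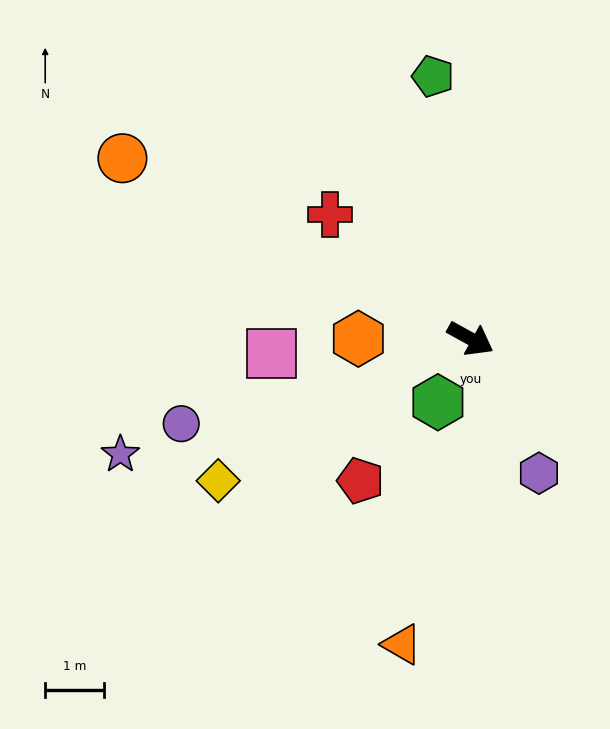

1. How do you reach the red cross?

turn left 167°, forward 3.2 m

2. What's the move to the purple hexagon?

turn right 34°, forward 2.6 m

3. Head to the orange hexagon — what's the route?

turn right 151°, forward 1.9 m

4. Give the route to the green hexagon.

turn right 88°, forward 1.2 m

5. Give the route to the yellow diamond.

turn right 122°, forward 4.9 m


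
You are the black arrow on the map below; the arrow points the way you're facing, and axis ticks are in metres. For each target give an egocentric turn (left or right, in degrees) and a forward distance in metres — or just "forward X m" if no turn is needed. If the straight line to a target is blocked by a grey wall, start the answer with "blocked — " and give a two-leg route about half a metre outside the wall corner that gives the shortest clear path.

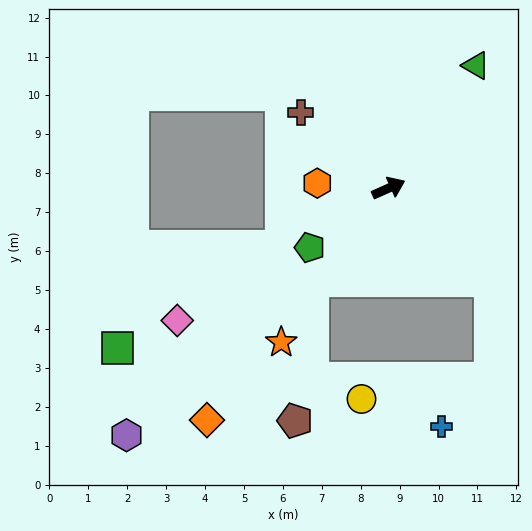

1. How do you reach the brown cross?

turn left 115°, forward 3.0 m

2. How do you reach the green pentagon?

turn right 167°, forward 2.5 m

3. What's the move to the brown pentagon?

blocked — turn right 153°, forward 3.1 m, then turn left 32°, forward 3.6 m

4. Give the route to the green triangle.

turn left 30°, forward 3.9 m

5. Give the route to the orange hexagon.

turn left 152°, forward 1.8 m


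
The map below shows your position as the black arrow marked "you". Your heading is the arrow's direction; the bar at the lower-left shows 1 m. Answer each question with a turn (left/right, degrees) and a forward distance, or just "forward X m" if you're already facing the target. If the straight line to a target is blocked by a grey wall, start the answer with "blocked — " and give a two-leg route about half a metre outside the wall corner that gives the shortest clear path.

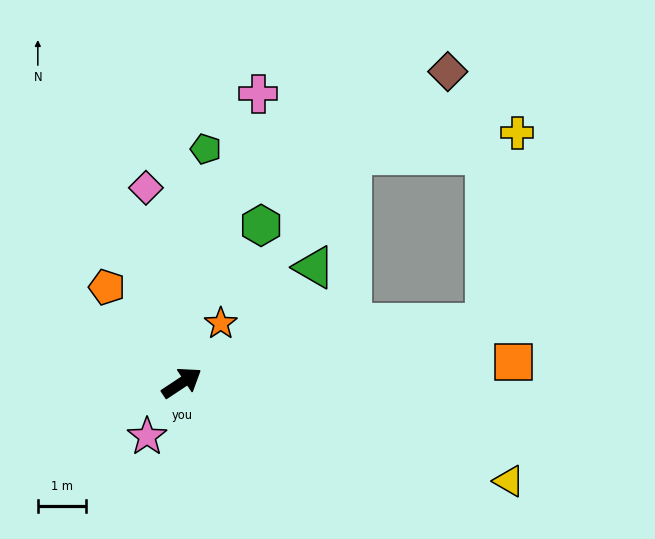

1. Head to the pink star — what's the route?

turn right 156°, forward 1.3 m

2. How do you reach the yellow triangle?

turn right 50°, forward 7.2 m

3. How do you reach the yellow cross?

blocked — turn right 22°, forward 6.5 m, then turn left 69°, forward 4.0 m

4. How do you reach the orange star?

turn left 23°, forward 1.5 m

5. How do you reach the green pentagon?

turn left 51°, forward 4.9 m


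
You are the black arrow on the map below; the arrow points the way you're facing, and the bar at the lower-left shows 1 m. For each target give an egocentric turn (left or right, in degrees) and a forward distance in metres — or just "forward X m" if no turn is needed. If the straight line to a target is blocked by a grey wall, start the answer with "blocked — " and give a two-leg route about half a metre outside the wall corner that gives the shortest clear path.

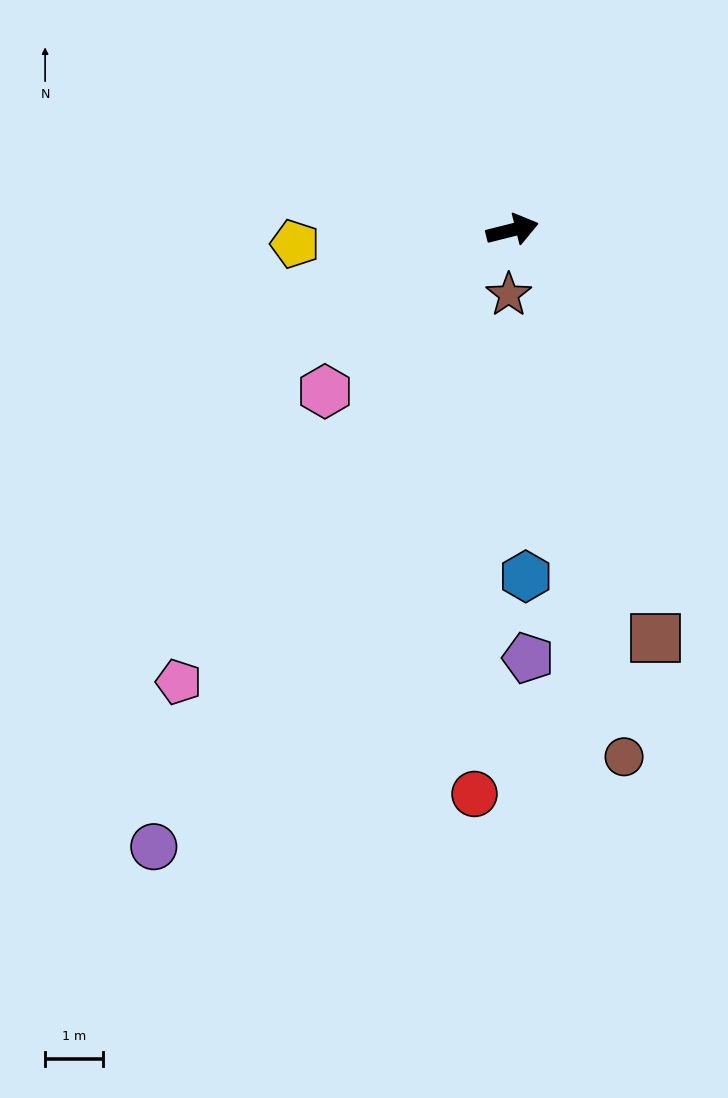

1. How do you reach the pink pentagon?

turn right 141°, forward 9.6 m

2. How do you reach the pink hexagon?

turn right 153°, forward 4.2 m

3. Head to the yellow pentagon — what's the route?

turn left 170°, forward 3.7 m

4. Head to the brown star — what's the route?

turn right 107°, forward 1.1 m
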